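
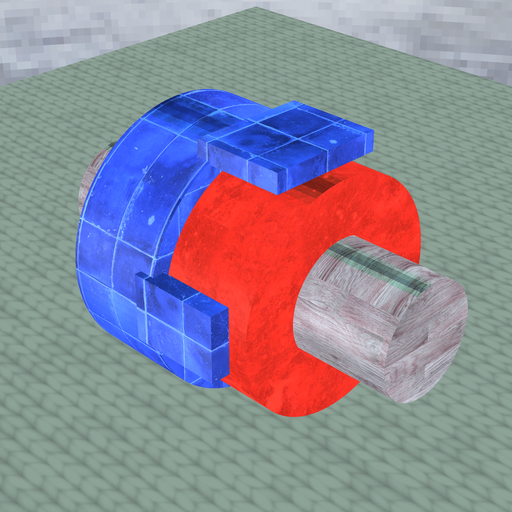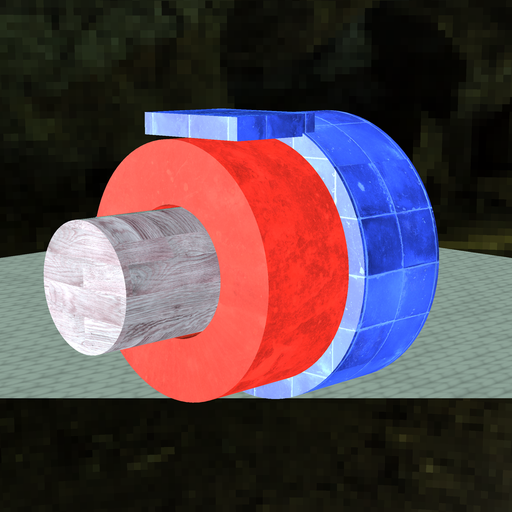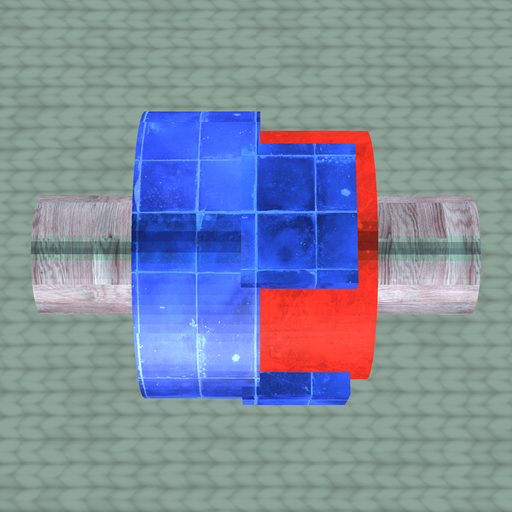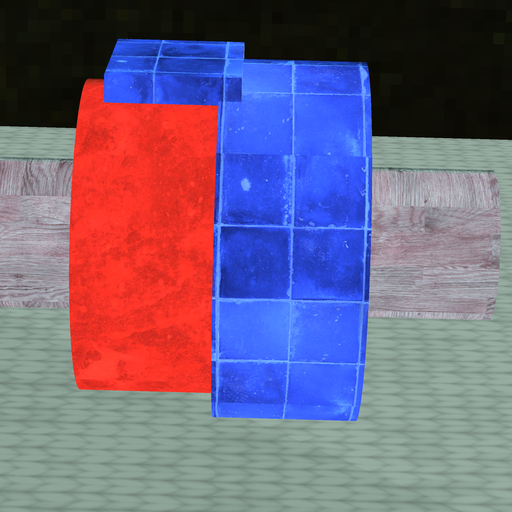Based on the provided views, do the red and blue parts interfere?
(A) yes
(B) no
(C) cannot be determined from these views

(A) yes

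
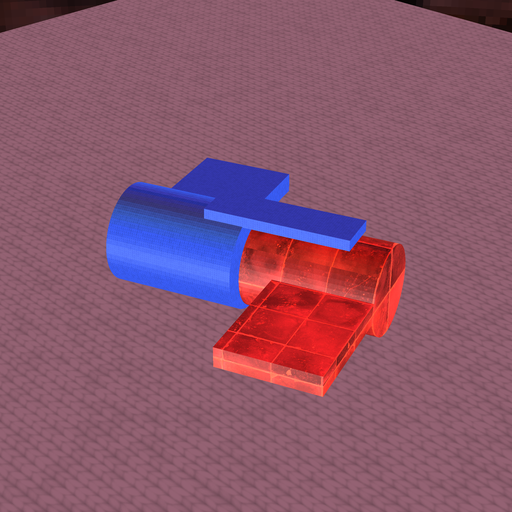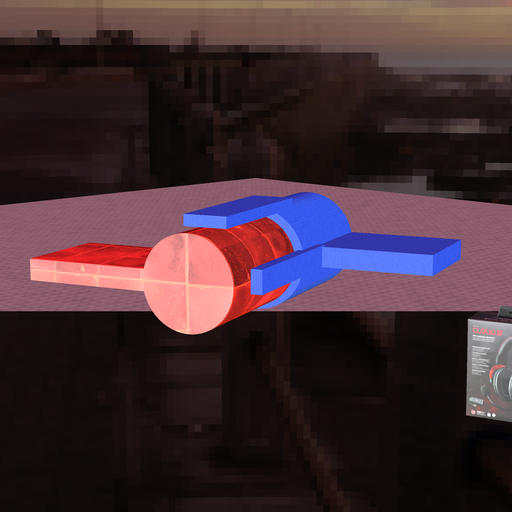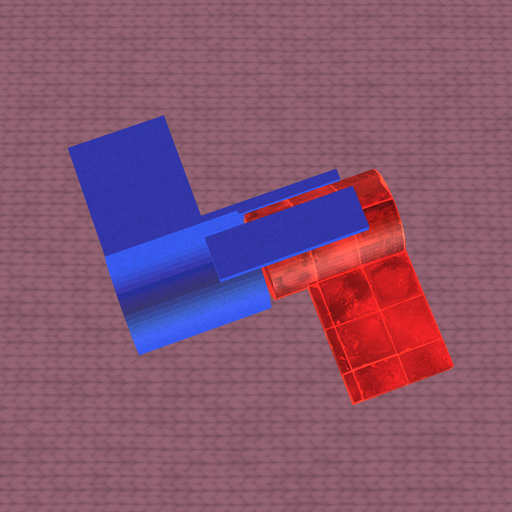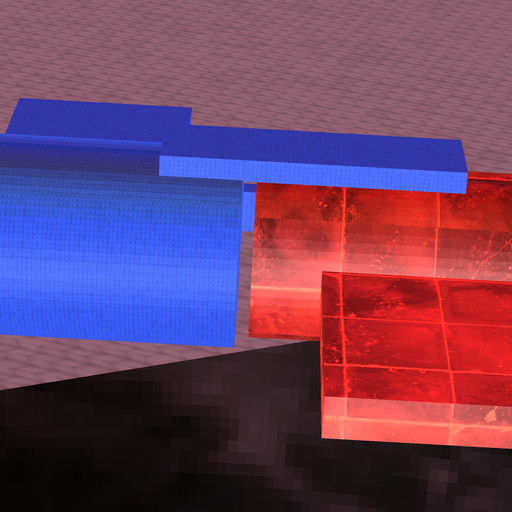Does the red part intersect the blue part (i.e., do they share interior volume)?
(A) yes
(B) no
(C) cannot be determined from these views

(B) no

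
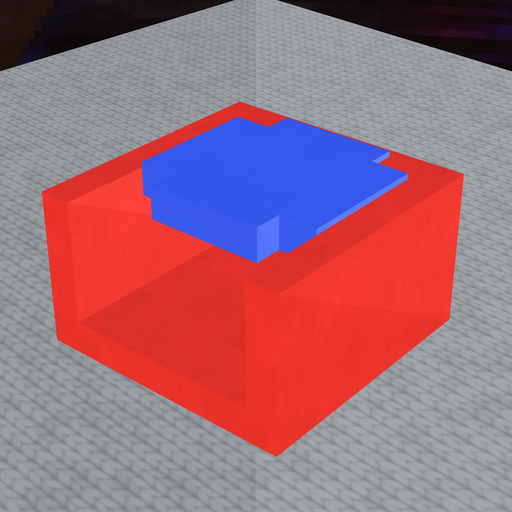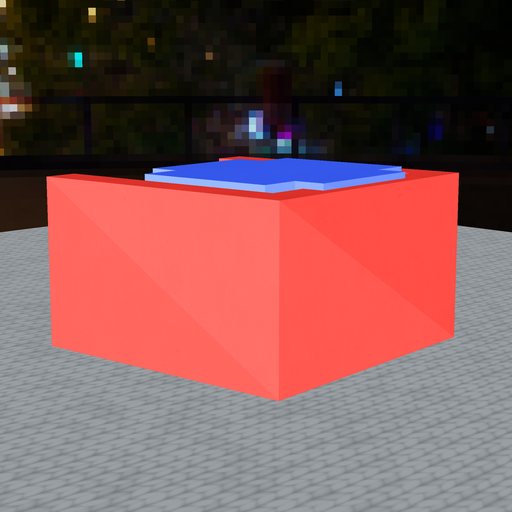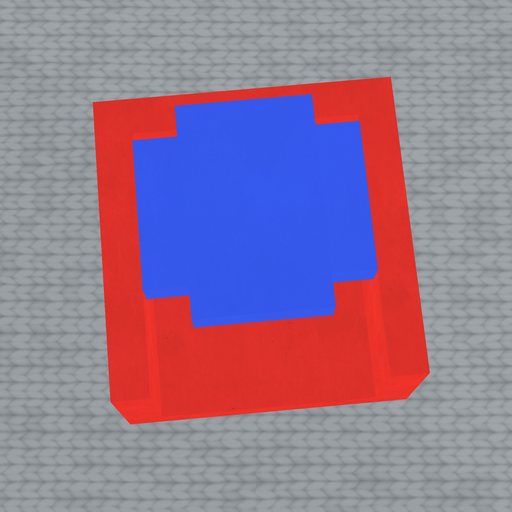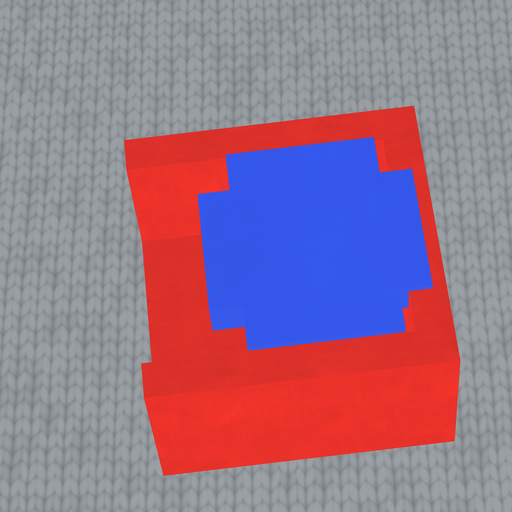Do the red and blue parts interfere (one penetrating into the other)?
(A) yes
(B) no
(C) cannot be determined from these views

(A) yes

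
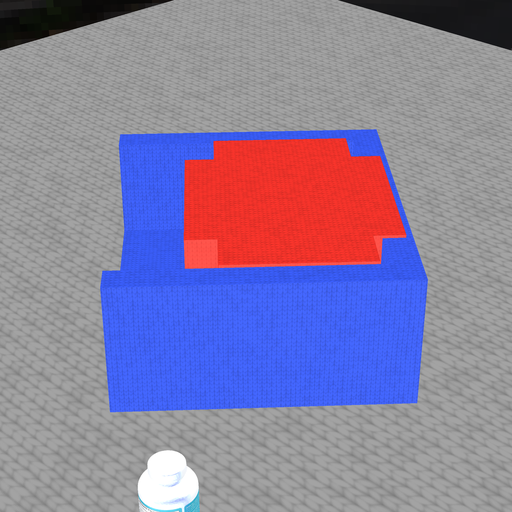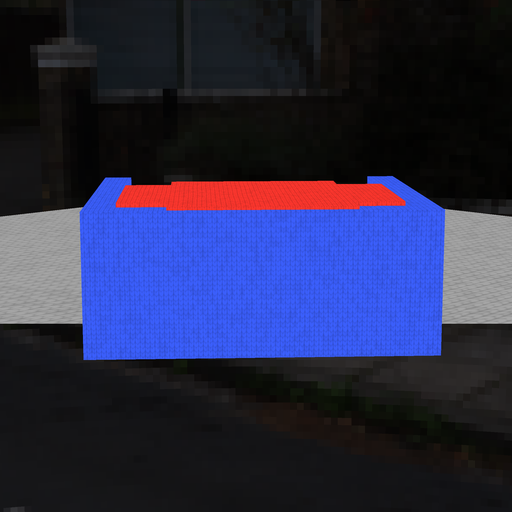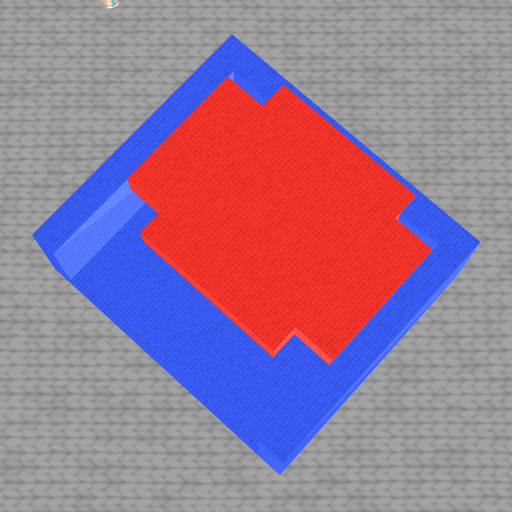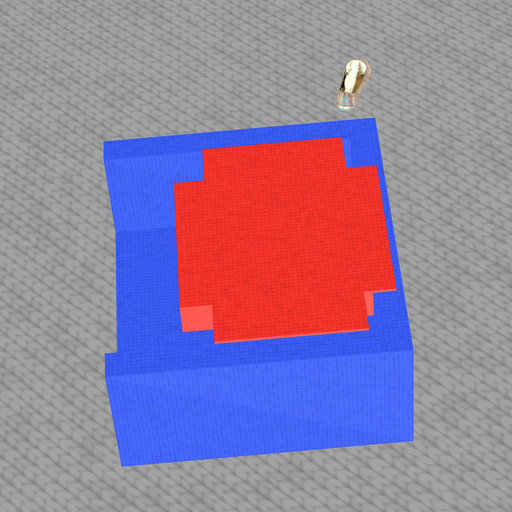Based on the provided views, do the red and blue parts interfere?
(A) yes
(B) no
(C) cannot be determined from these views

(A) yes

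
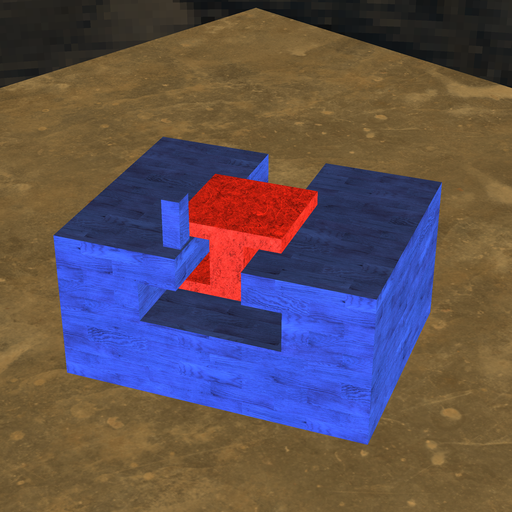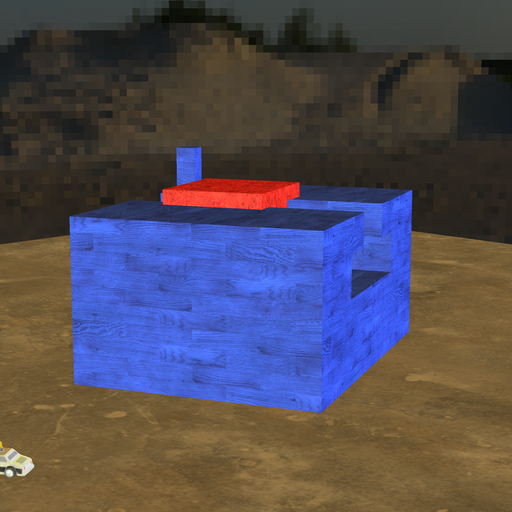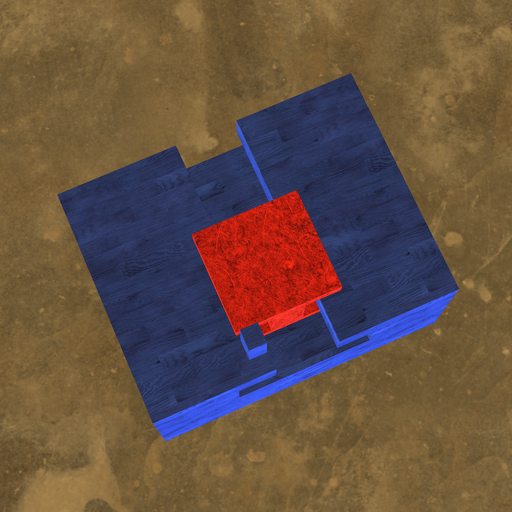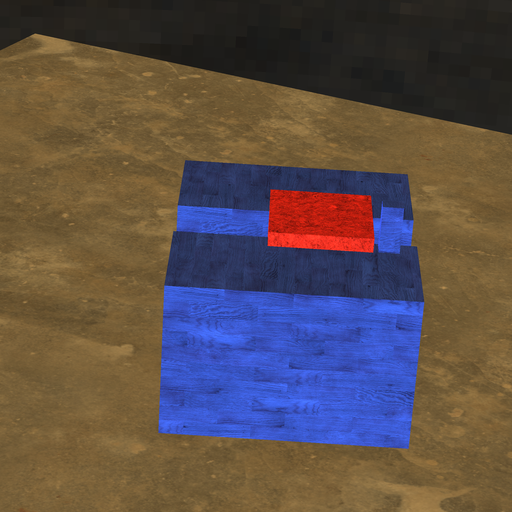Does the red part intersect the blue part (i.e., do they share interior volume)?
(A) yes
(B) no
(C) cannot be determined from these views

(B) no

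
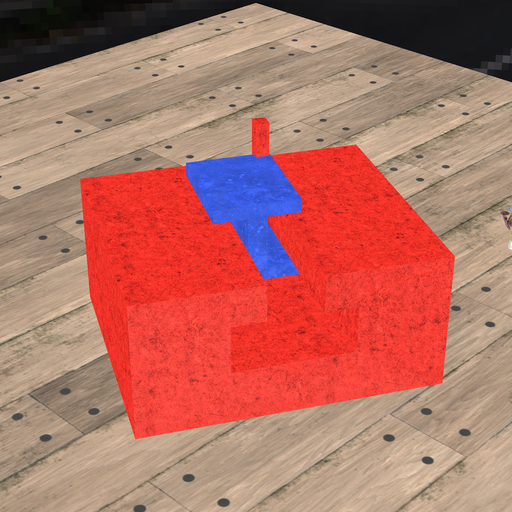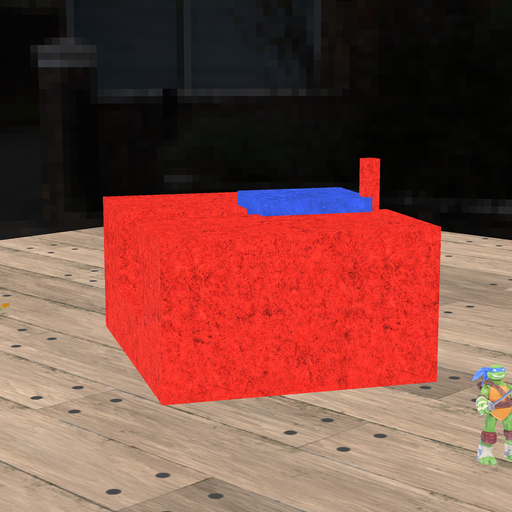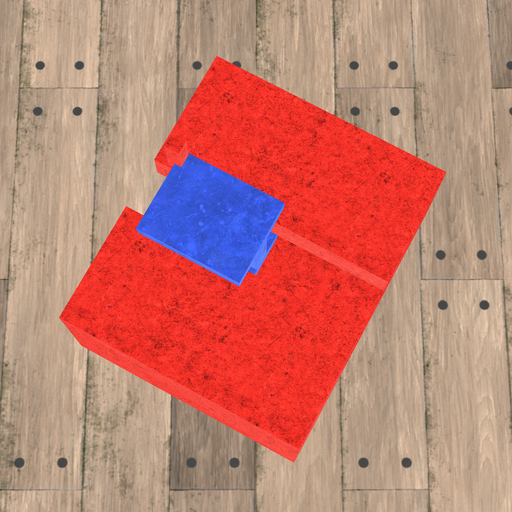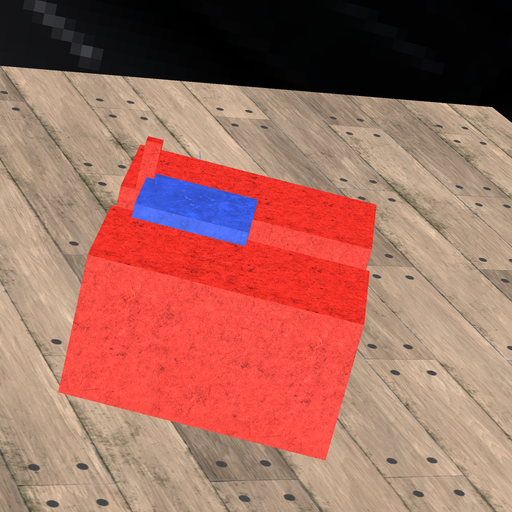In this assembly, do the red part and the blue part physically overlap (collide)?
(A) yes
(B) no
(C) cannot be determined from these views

(A) yes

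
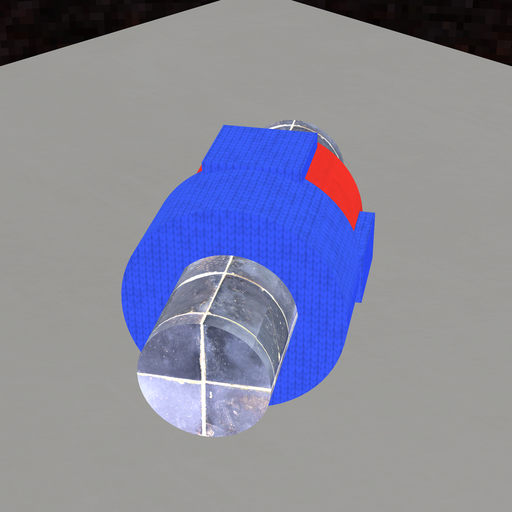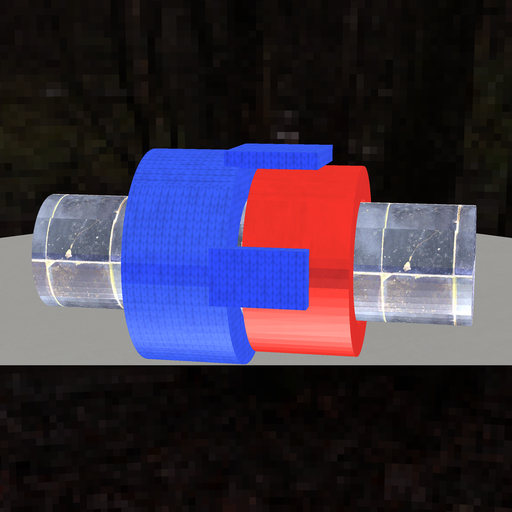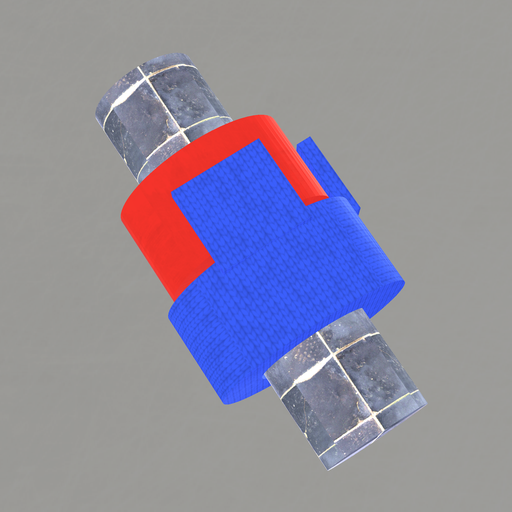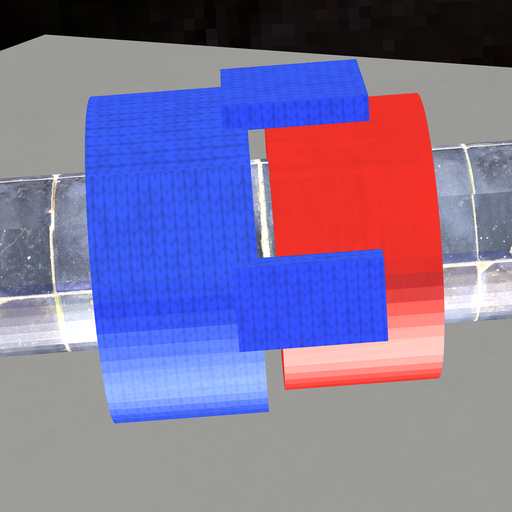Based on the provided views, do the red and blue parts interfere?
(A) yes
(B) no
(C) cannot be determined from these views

(B) no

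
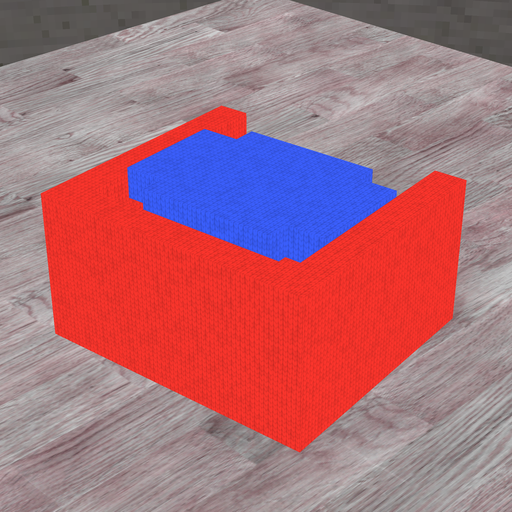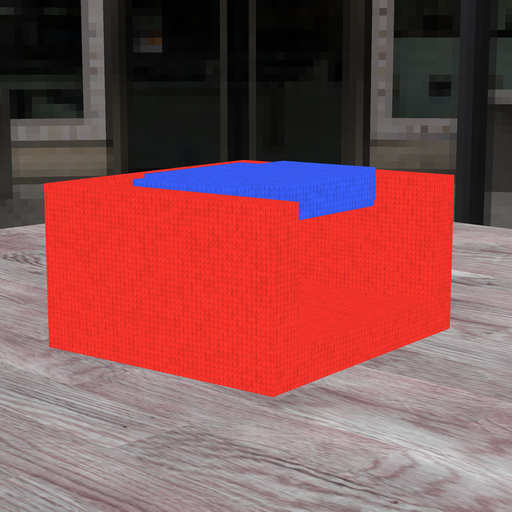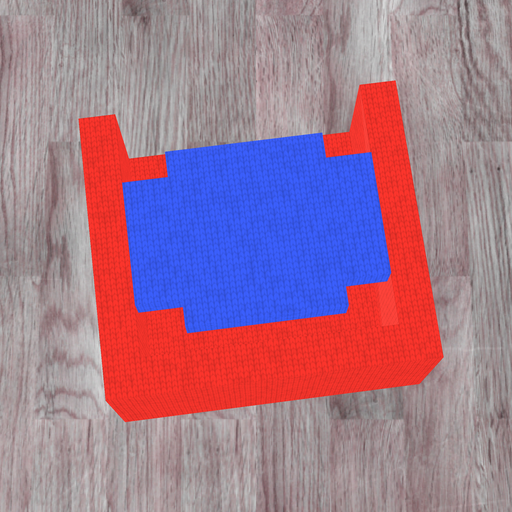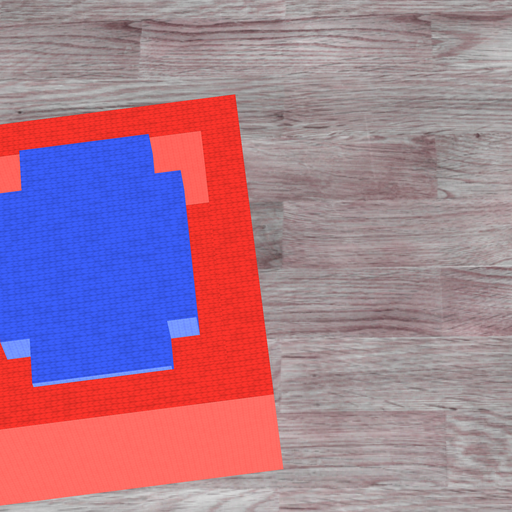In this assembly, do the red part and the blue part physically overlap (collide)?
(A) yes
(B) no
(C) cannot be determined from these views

(B) no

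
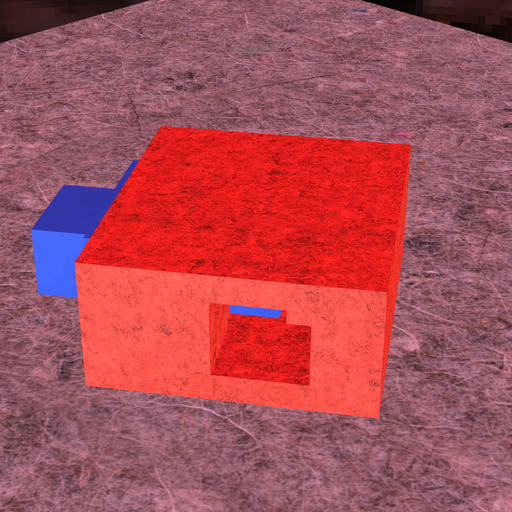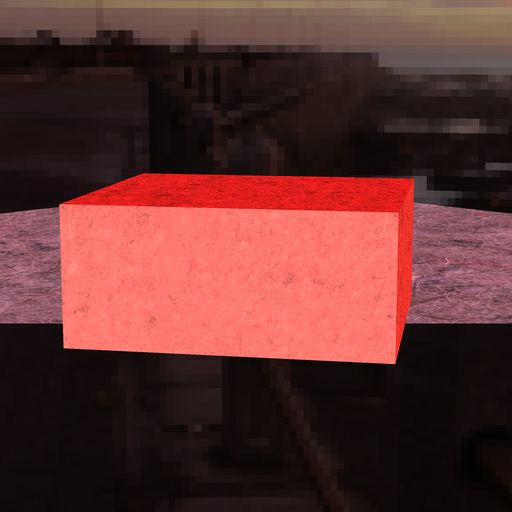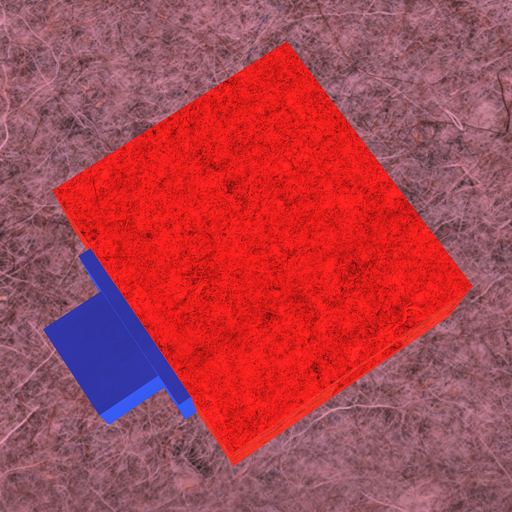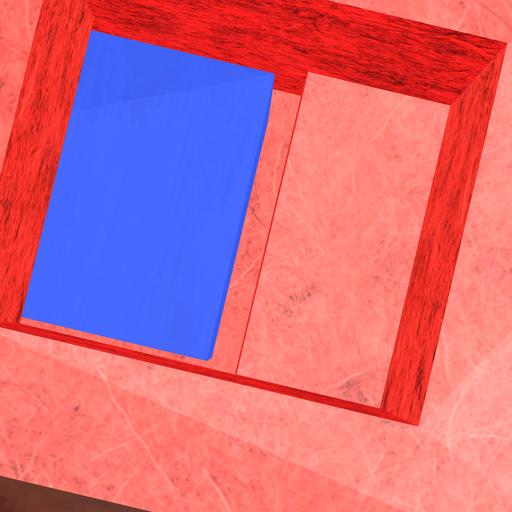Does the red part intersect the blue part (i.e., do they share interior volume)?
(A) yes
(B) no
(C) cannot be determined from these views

(B) no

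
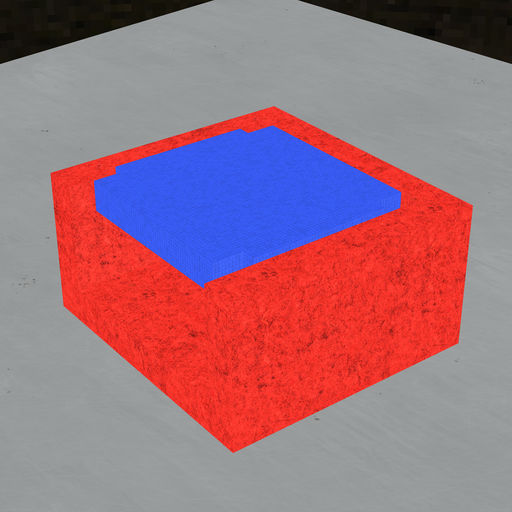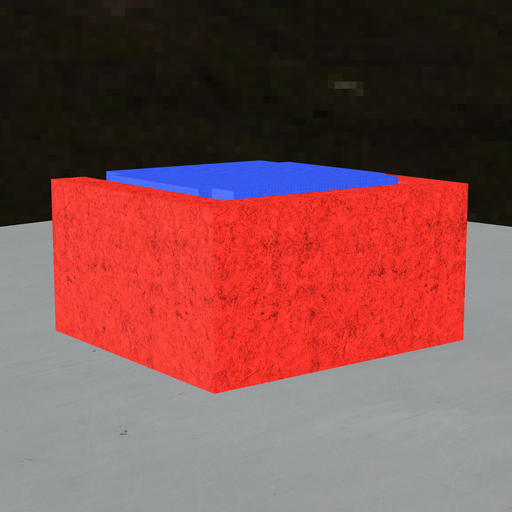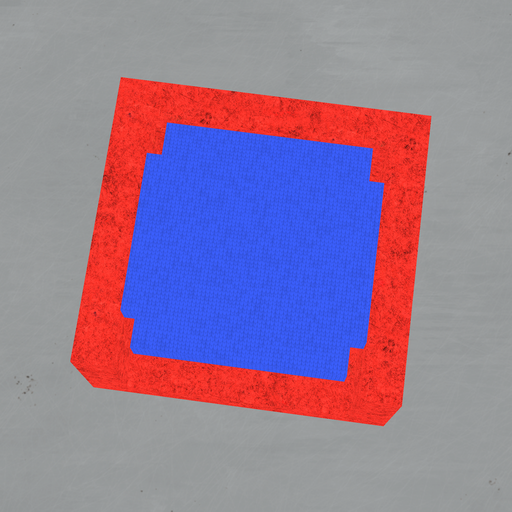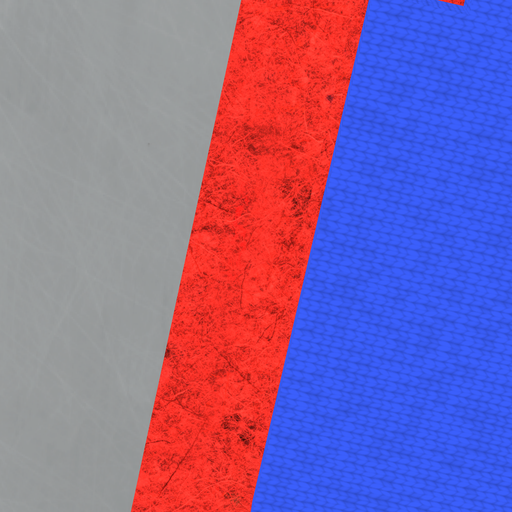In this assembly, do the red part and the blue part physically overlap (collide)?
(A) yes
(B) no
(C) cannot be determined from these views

(B) no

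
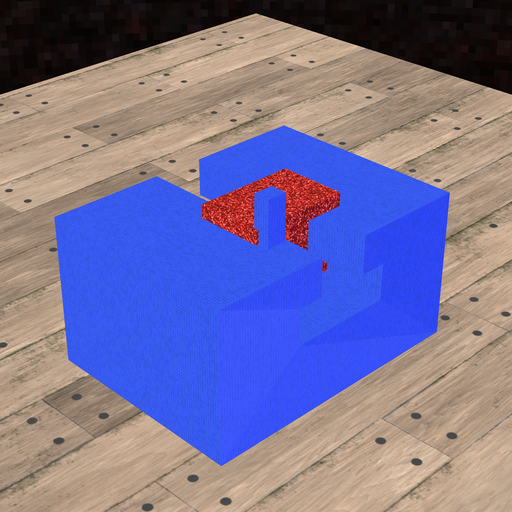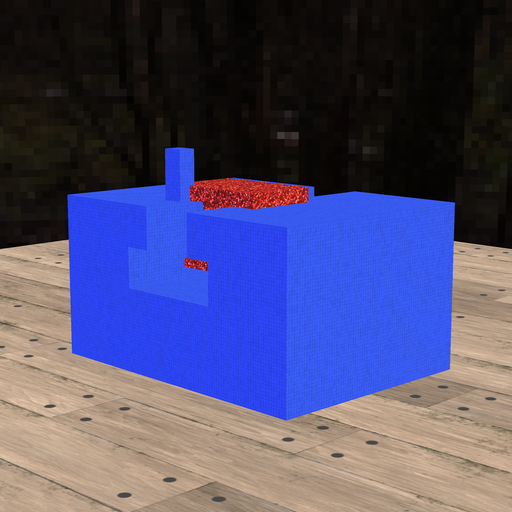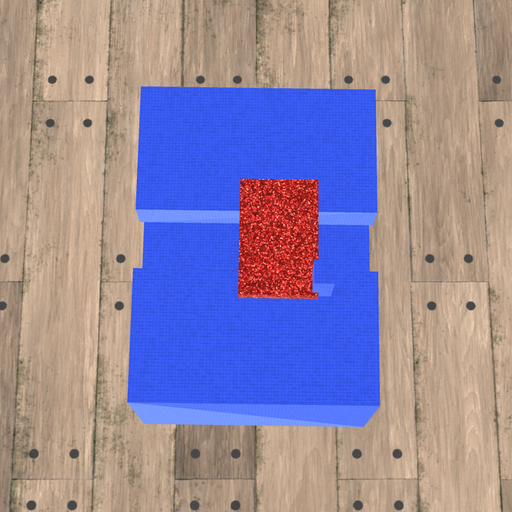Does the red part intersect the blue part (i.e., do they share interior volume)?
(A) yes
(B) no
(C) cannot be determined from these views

(A) yes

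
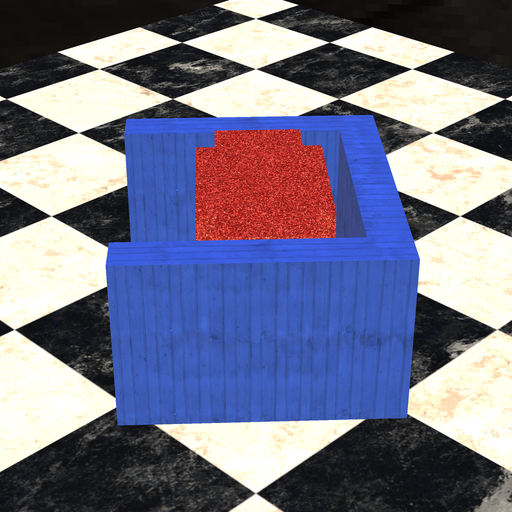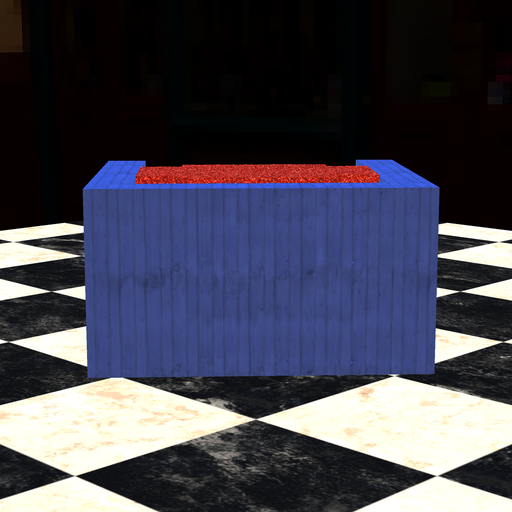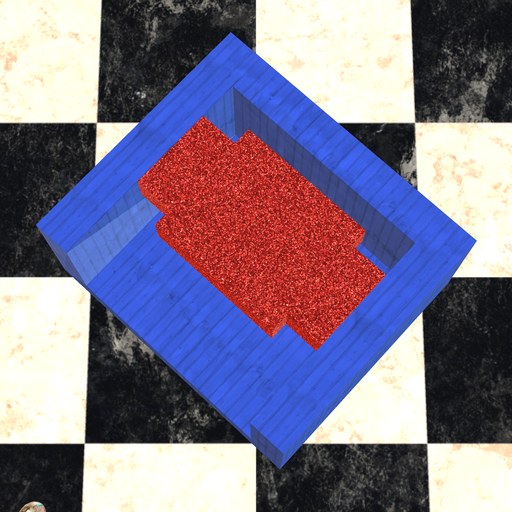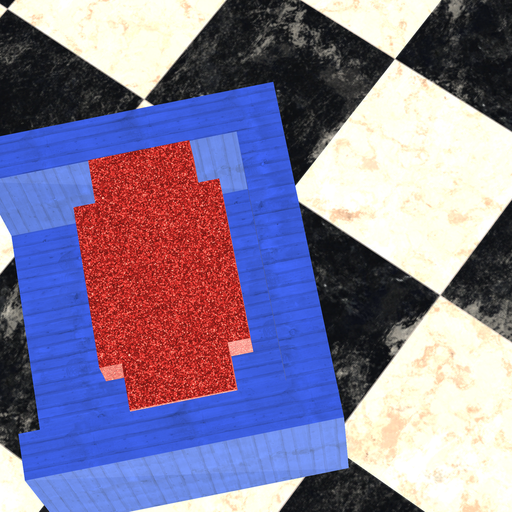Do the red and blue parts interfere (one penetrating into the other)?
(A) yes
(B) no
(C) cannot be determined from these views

(B) no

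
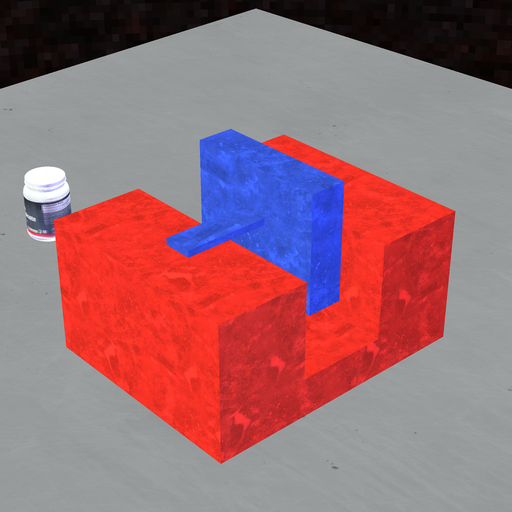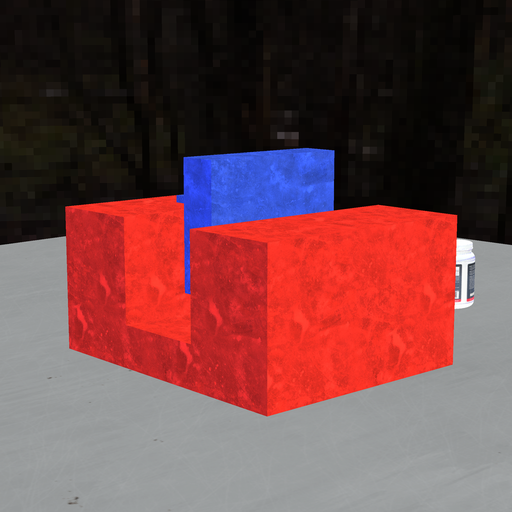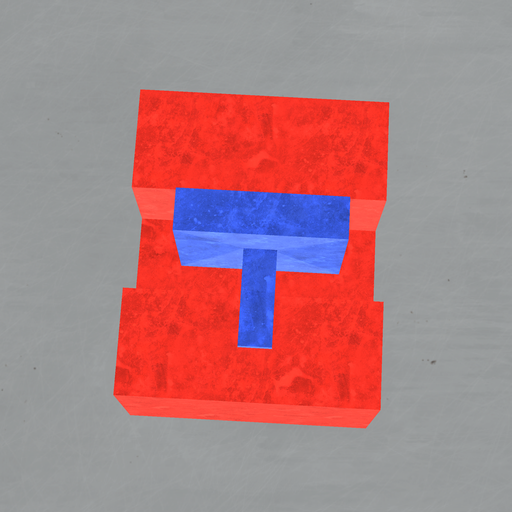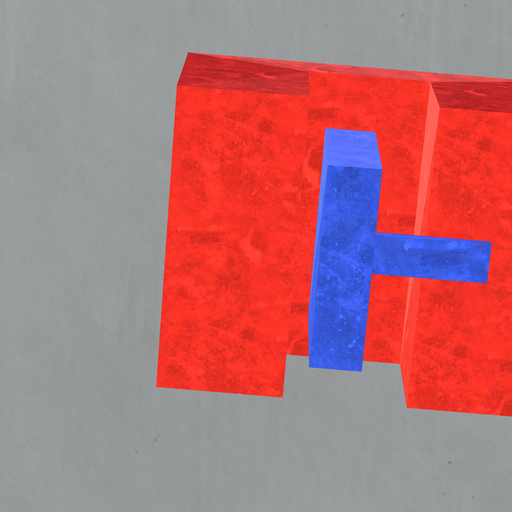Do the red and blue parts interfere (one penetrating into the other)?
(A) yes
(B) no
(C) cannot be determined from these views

(B) no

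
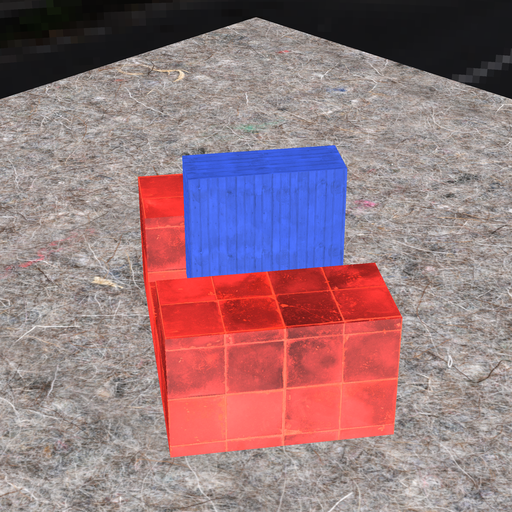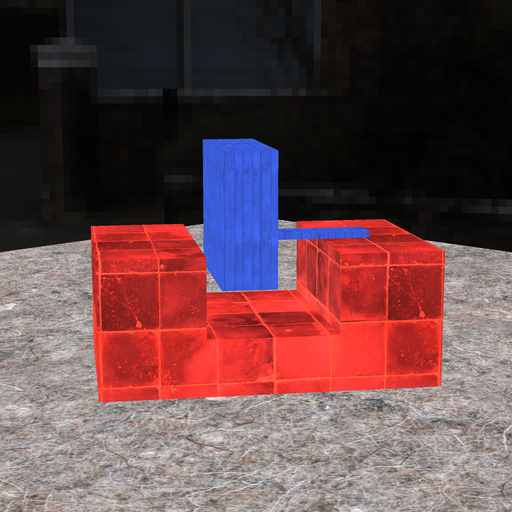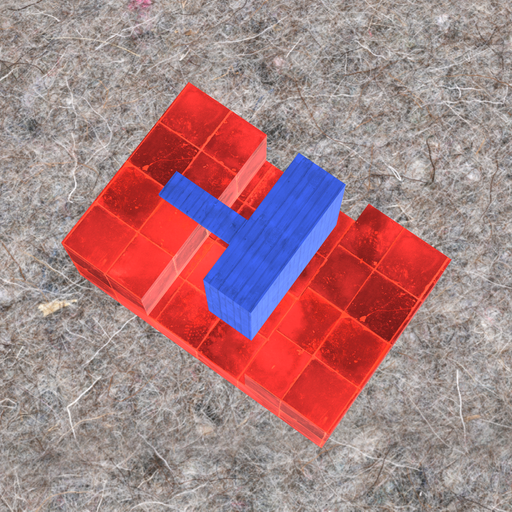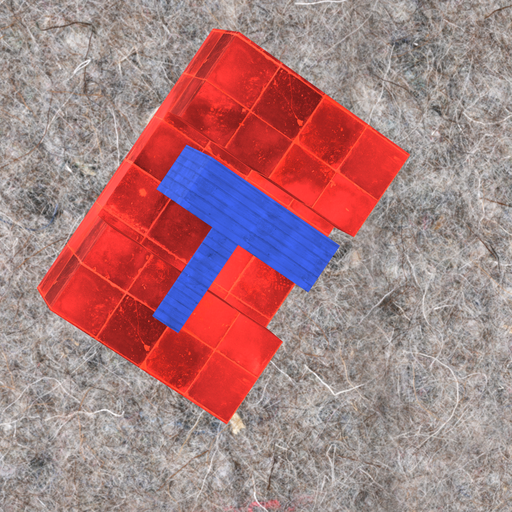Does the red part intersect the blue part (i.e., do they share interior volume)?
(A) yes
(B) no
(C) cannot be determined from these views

(B) no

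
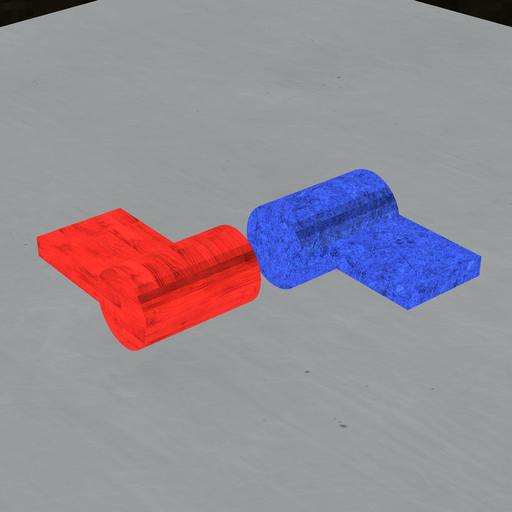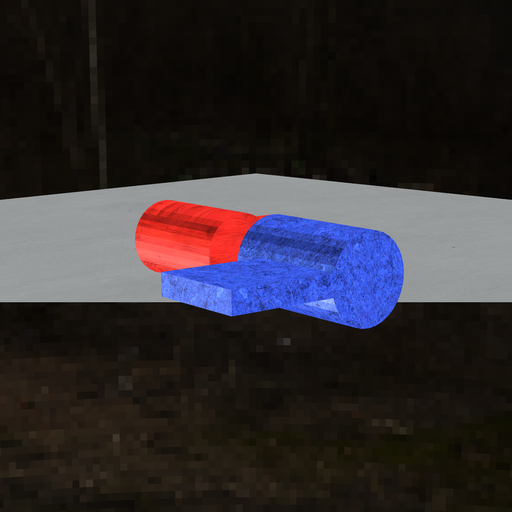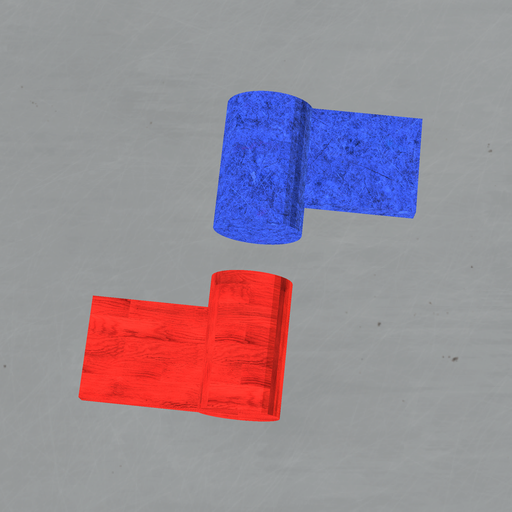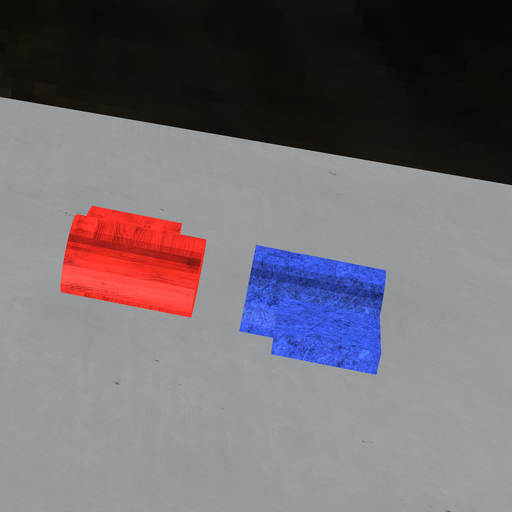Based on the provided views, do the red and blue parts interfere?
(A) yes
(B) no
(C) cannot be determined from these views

(B) no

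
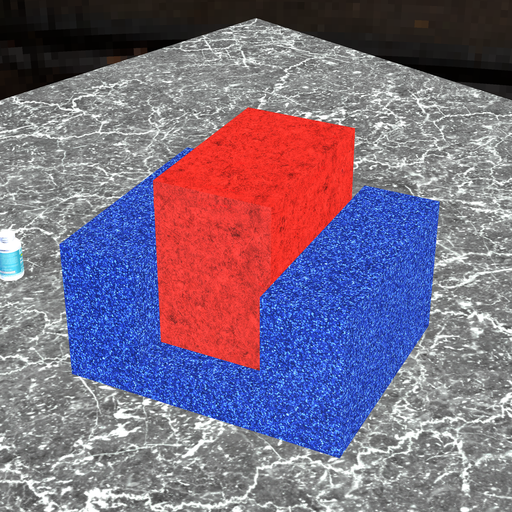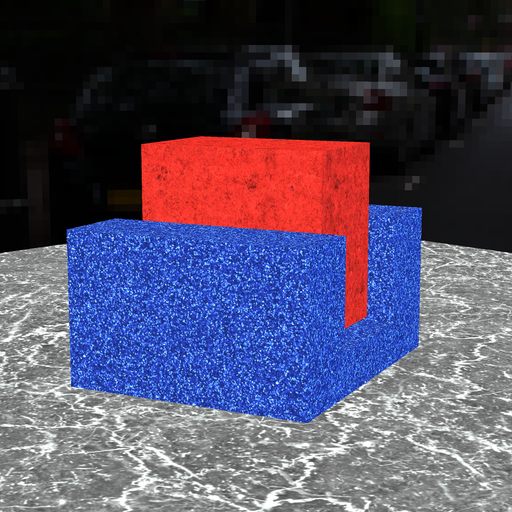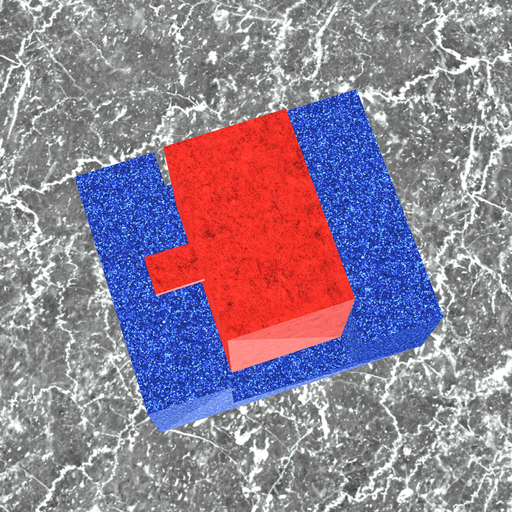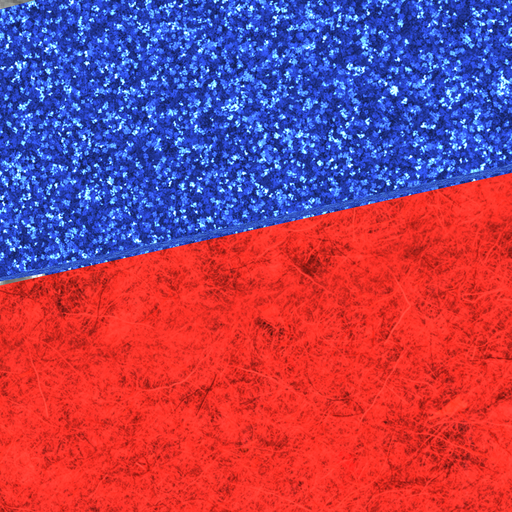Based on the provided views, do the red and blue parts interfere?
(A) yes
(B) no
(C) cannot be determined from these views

(B) no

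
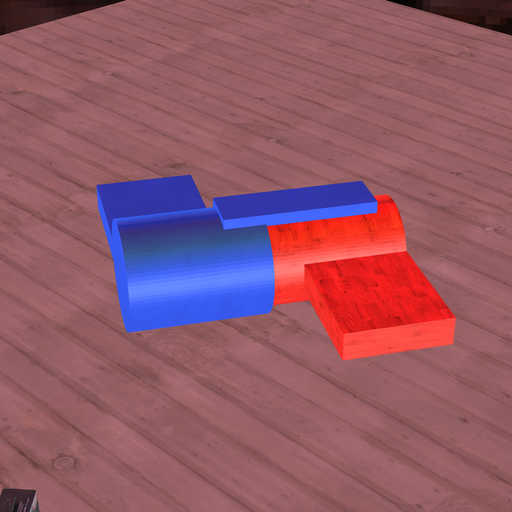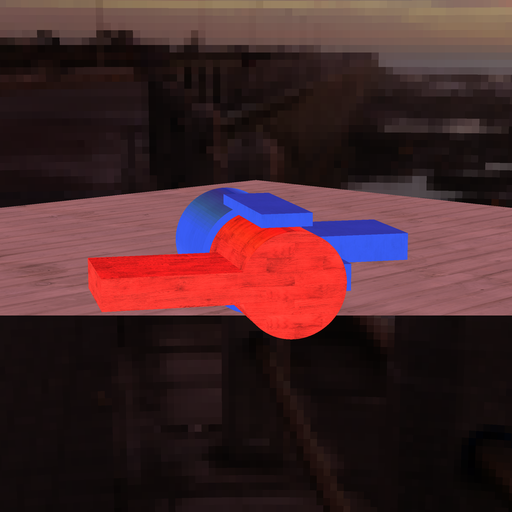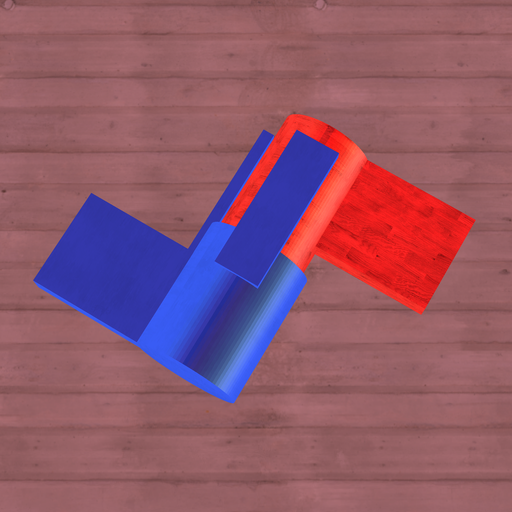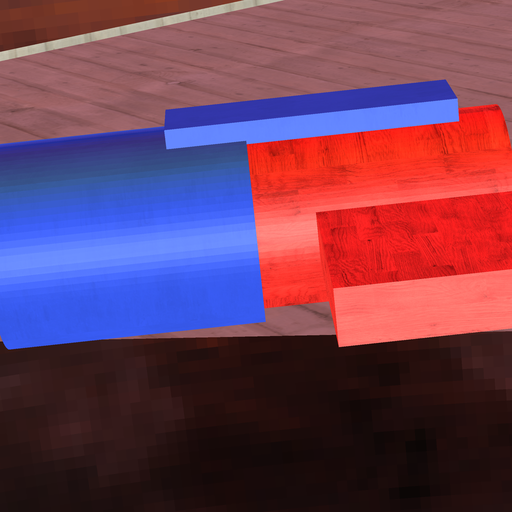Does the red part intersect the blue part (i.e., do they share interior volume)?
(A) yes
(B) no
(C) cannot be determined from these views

(A) yes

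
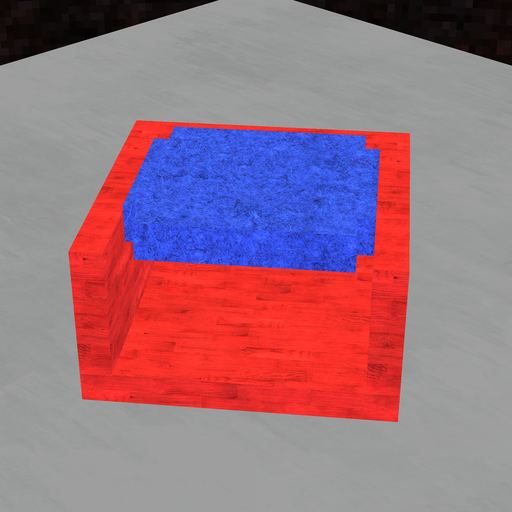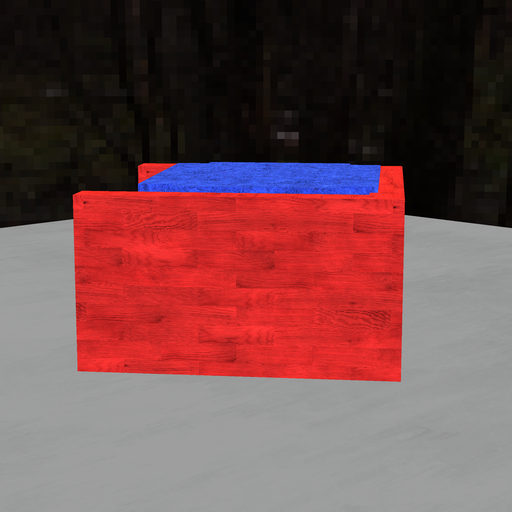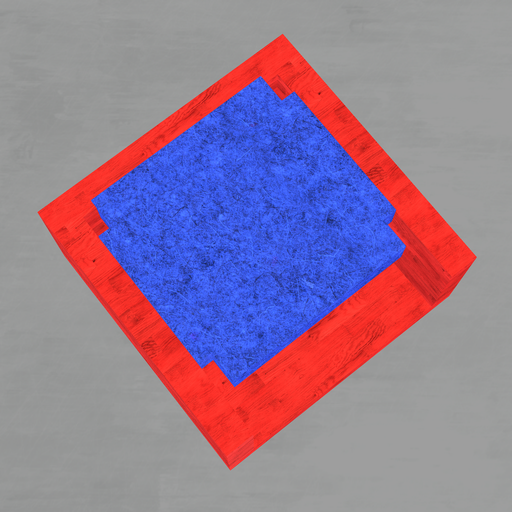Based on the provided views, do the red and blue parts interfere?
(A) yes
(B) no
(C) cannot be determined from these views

(A) yes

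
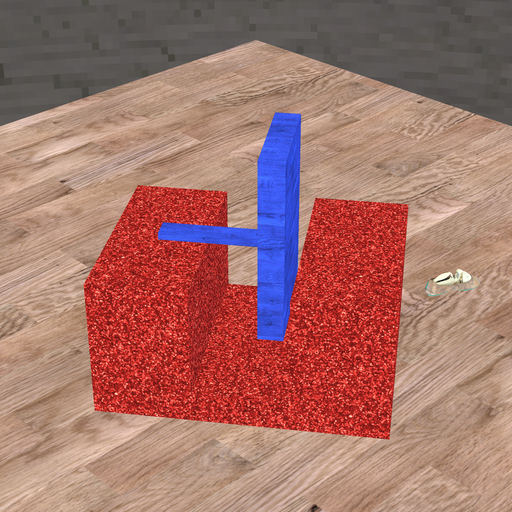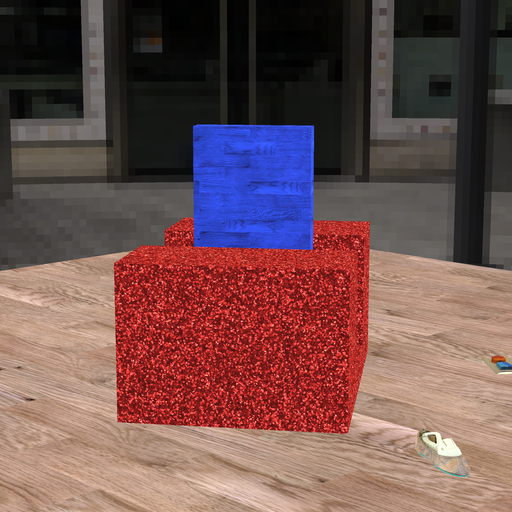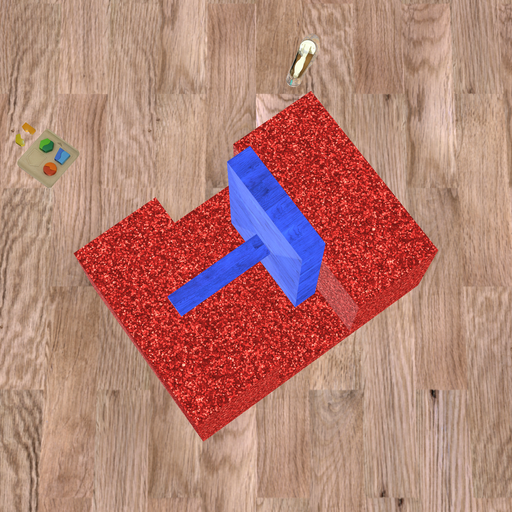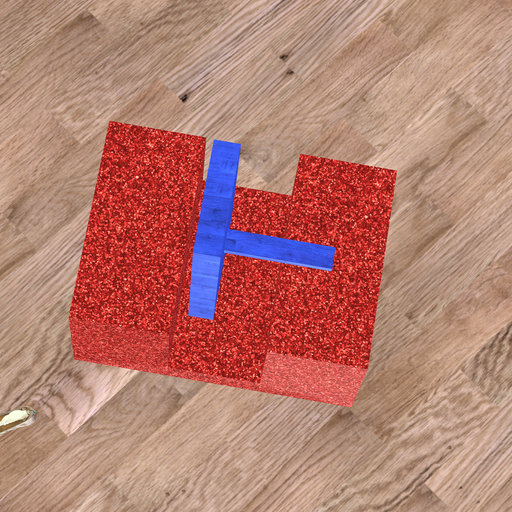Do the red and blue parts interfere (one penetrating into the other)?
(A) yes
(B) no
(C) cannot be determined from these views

(B) no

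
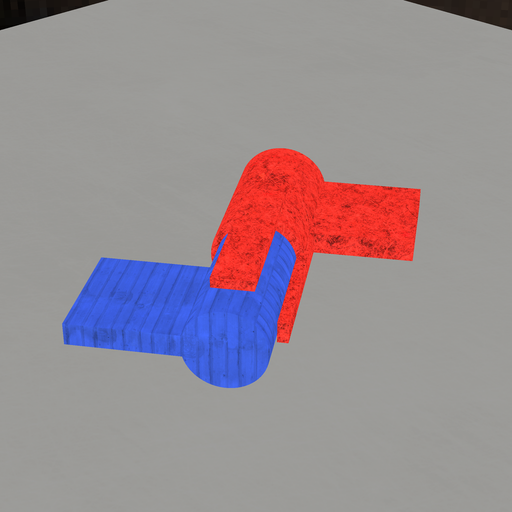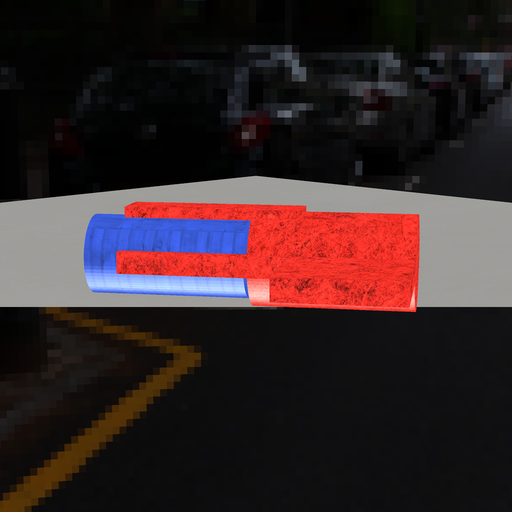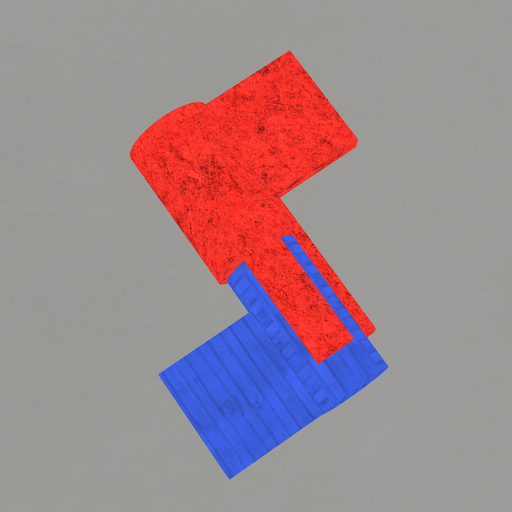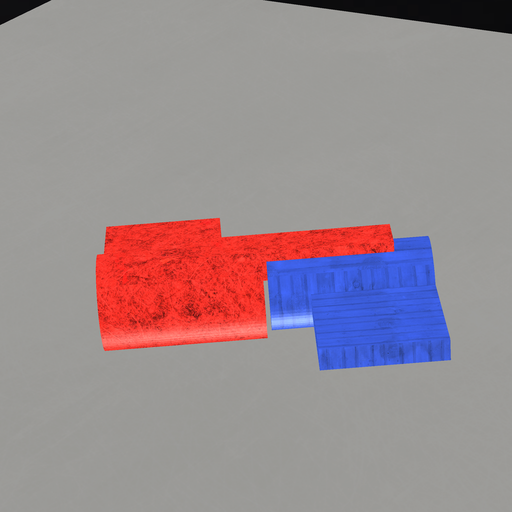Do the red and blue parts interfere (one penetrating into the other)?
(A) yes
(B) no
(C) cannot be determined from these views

(B) no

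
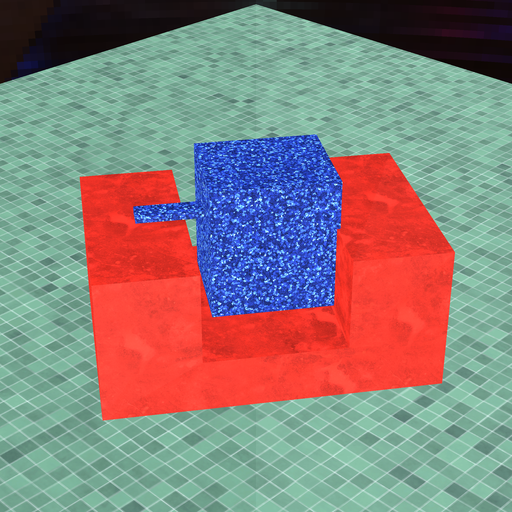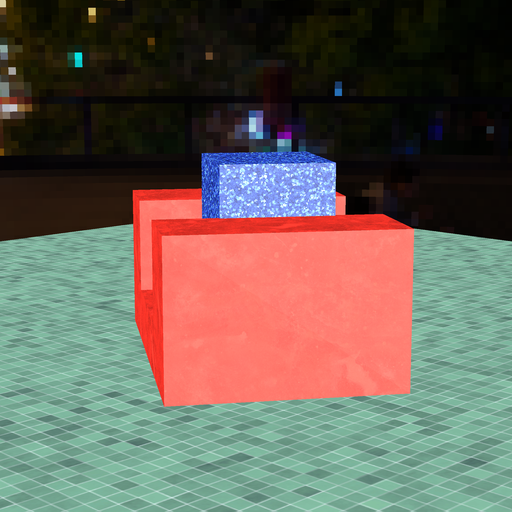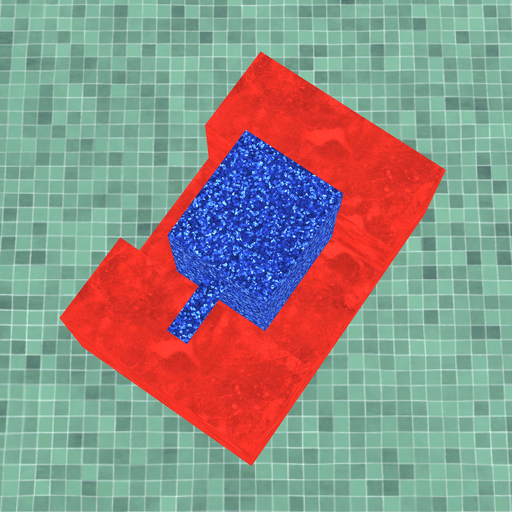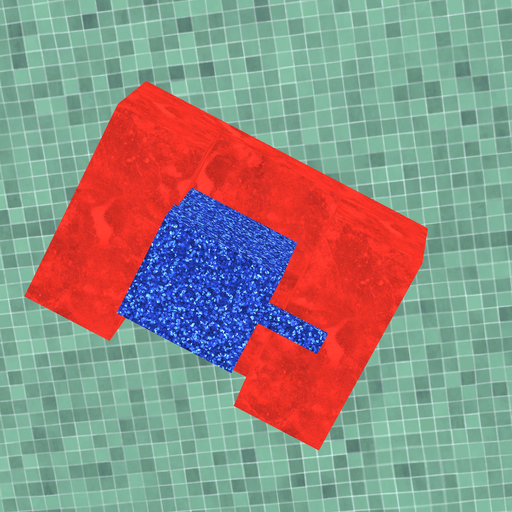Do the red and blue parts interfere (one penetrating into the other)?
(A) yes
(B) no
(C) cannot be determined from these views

(A) yes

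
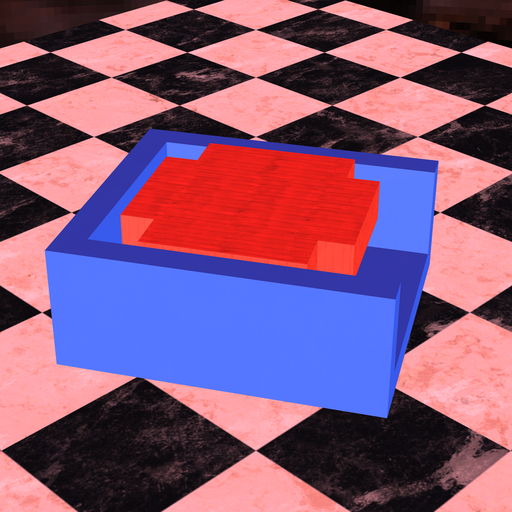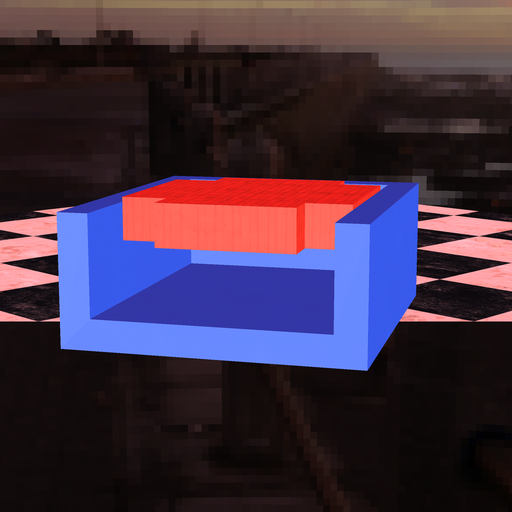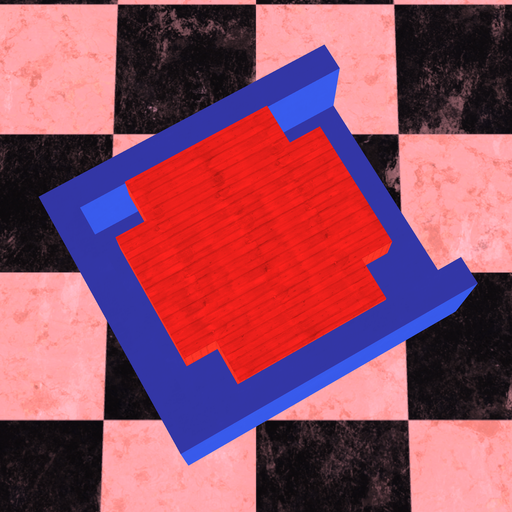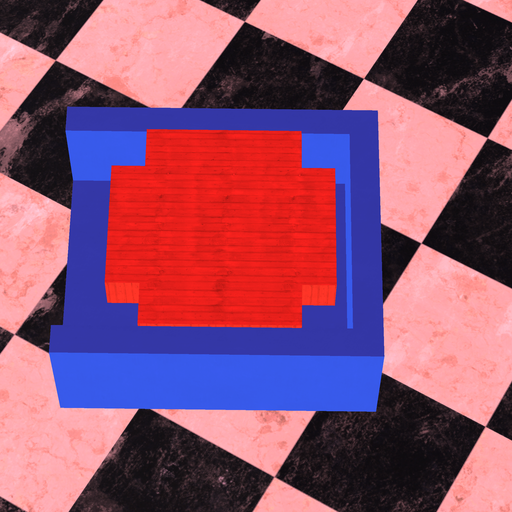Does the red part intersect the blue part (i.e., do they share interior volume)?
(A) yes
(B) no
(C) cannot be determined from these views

(B) no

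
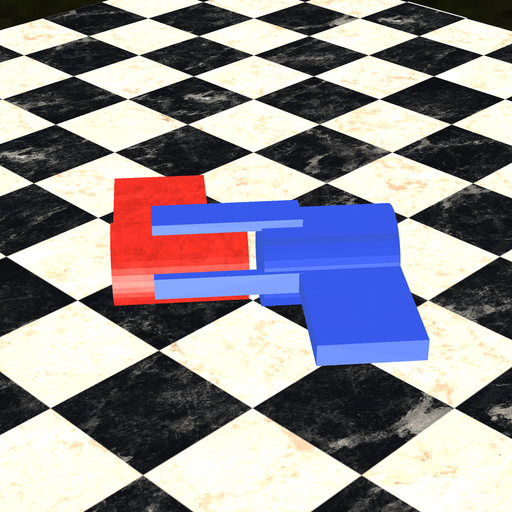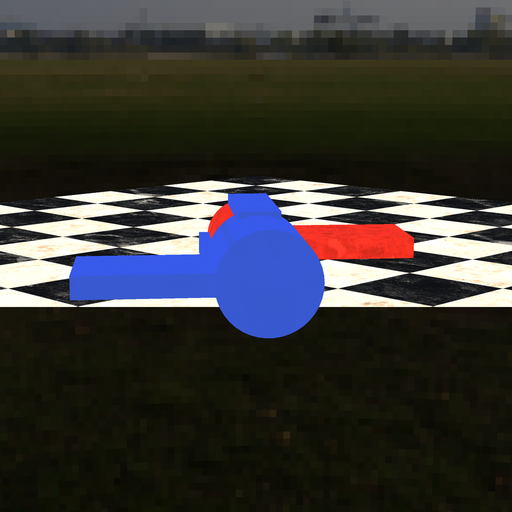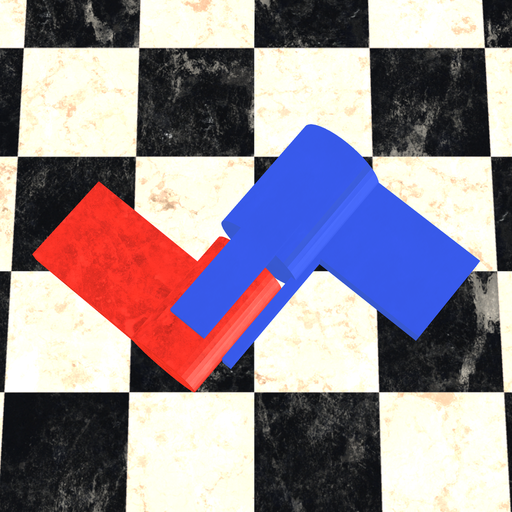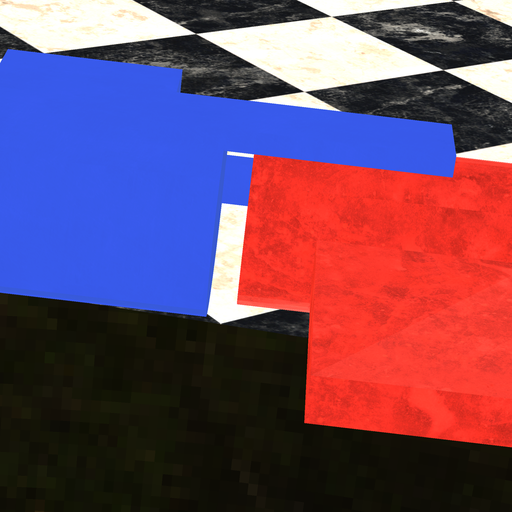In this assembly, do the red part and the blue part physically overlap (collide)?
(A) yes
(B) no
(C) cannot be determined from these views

(B) no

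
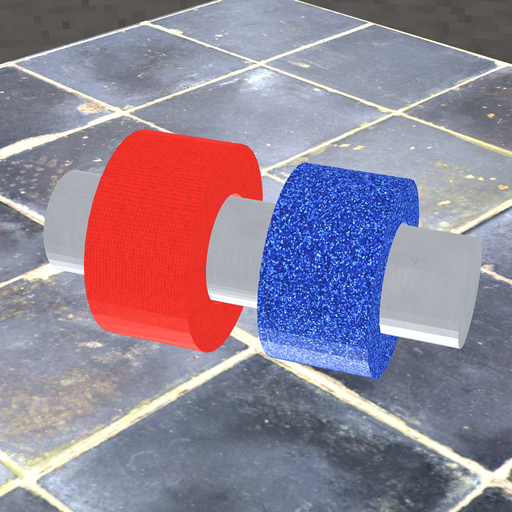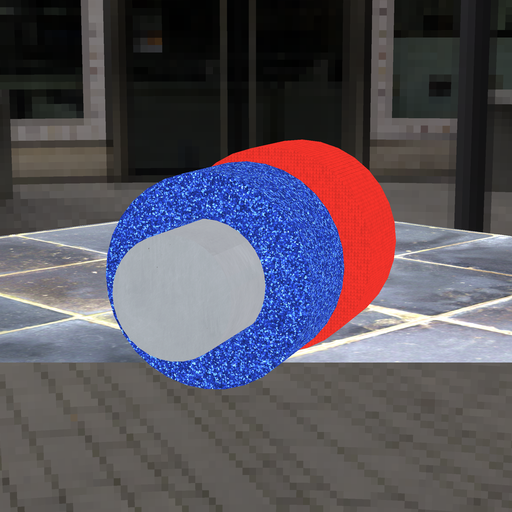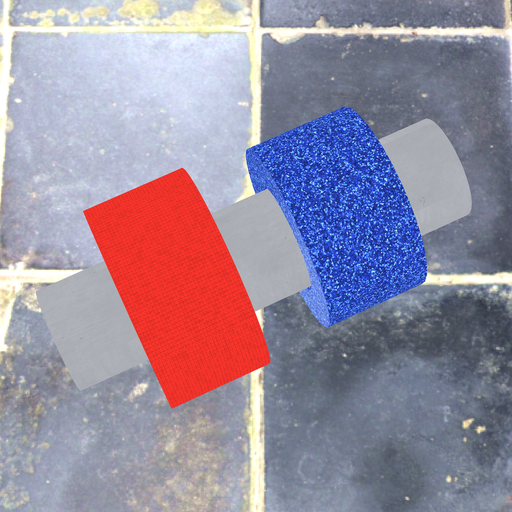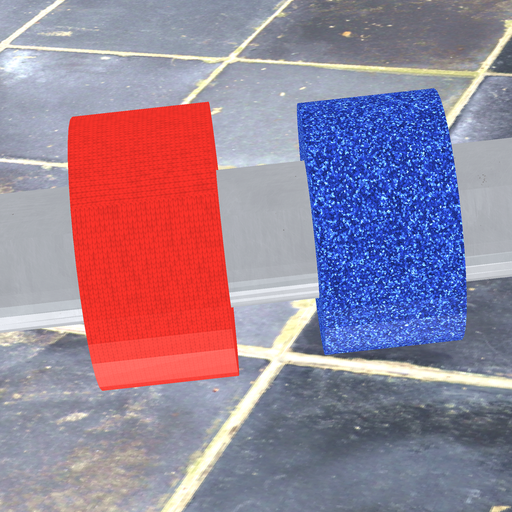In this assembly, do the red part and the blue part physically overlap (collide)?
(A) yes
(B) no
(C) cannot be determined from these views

(B) no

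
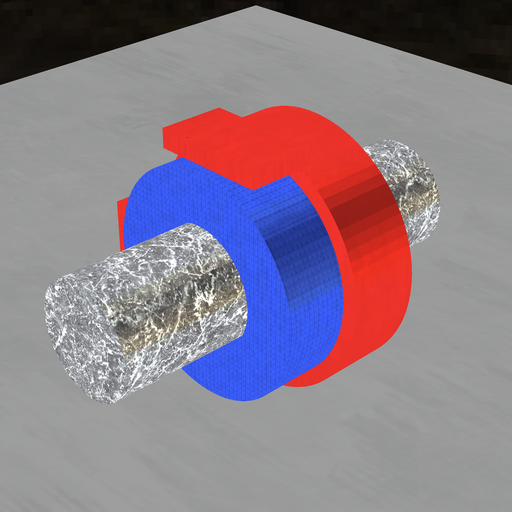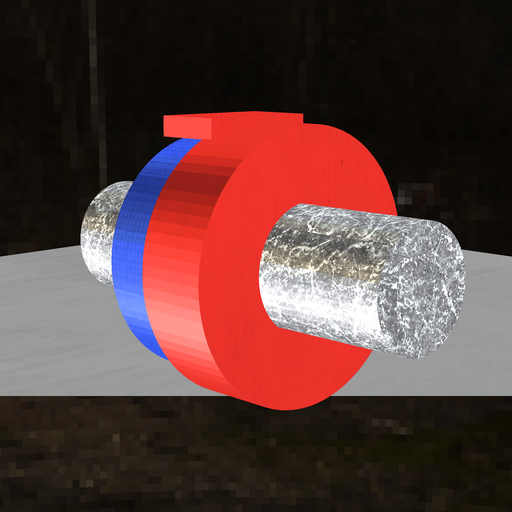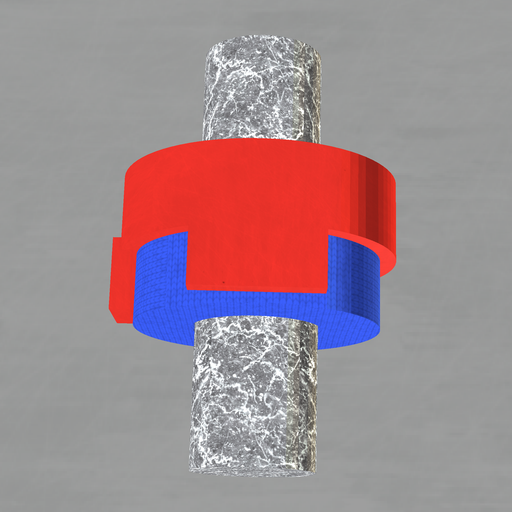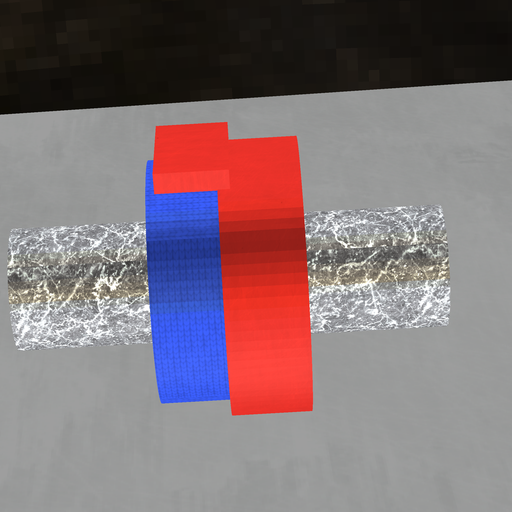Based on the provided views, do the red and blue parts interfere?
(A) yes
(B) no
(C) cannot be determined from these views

(A) yes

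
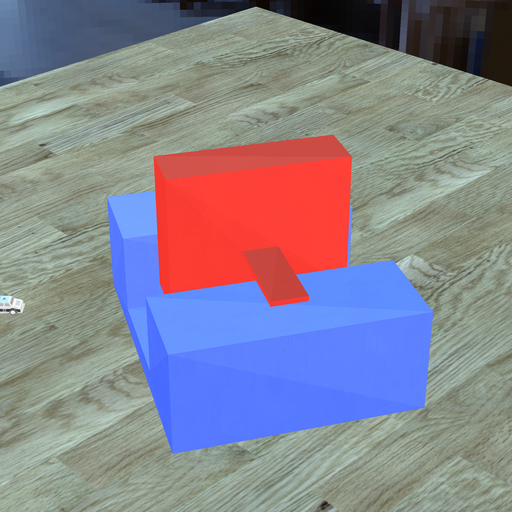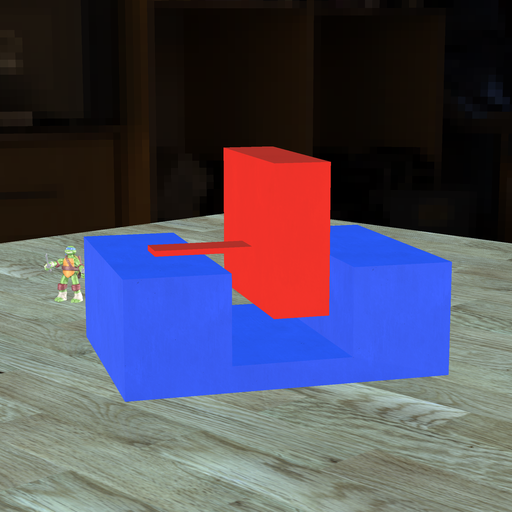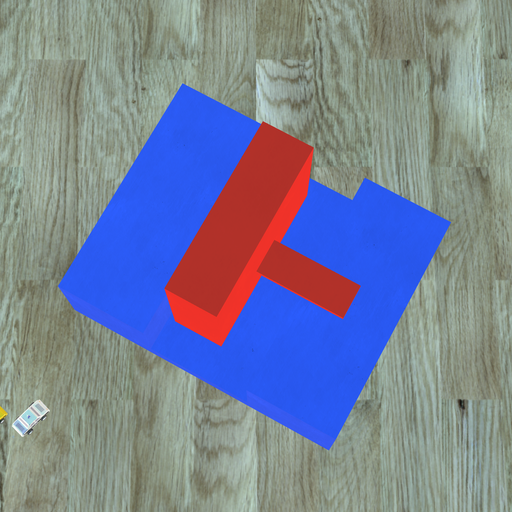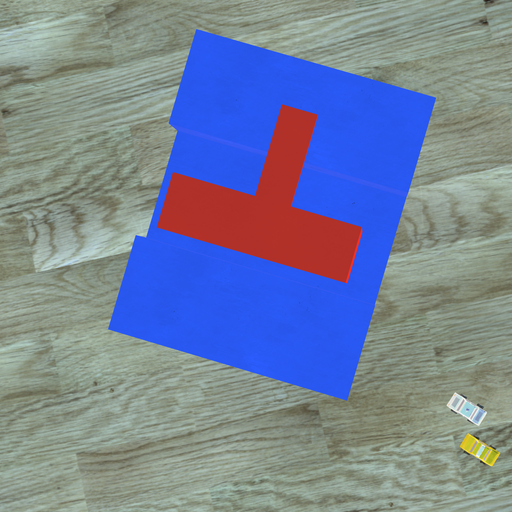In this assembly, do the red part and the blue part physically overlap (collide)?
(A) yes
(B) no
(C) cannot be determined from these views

(B) no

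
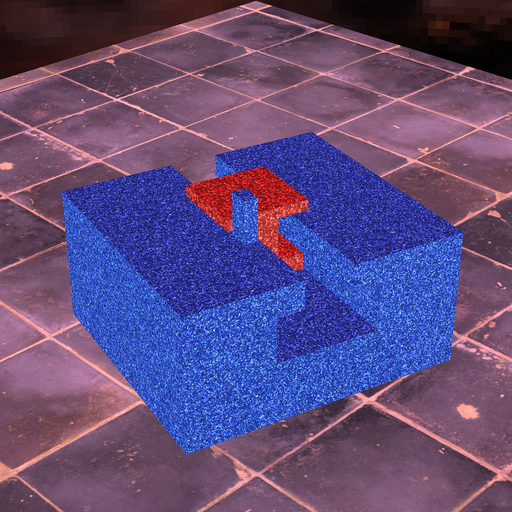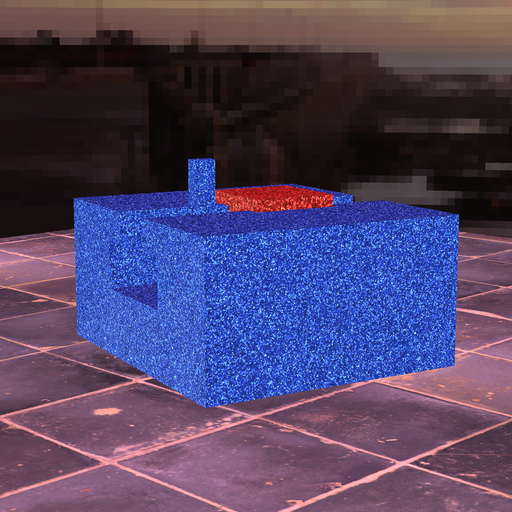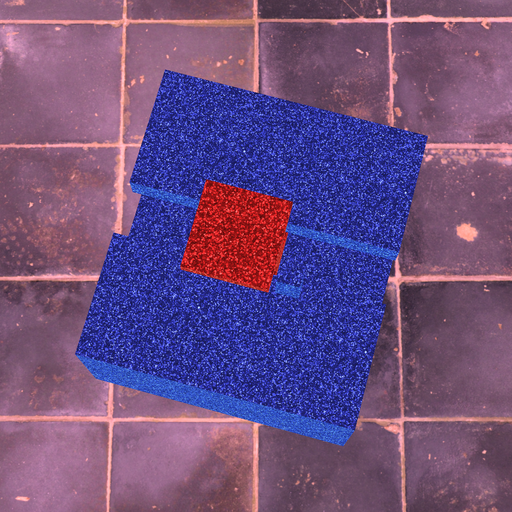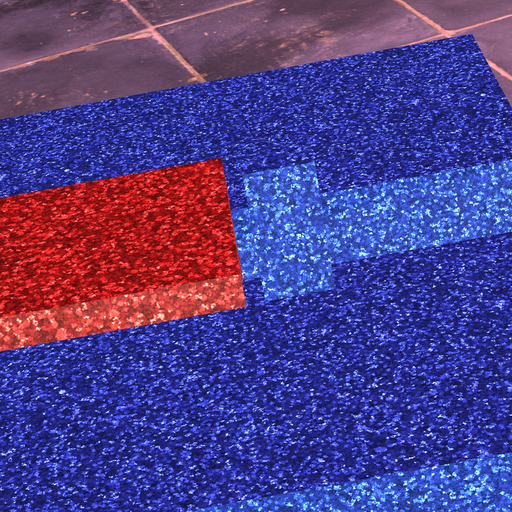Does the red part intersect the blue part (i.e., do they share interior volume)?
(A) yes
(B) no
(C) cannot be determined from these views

(B) no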